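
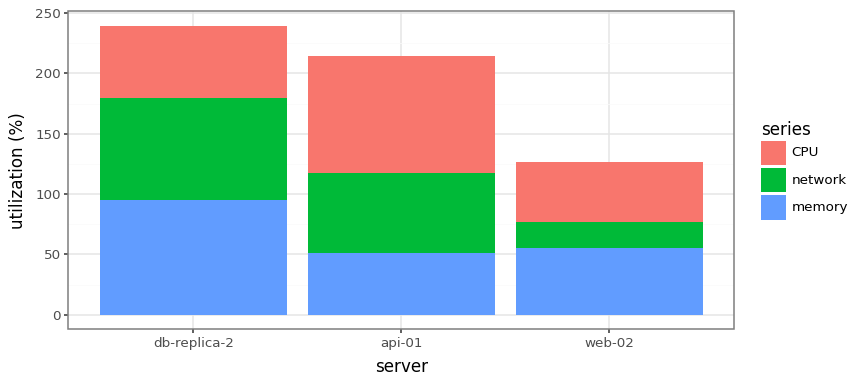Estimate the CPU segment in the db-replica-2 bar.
CPU top ≈ 240, bottom ≈ 180; segment ≈ 60.

≈ 60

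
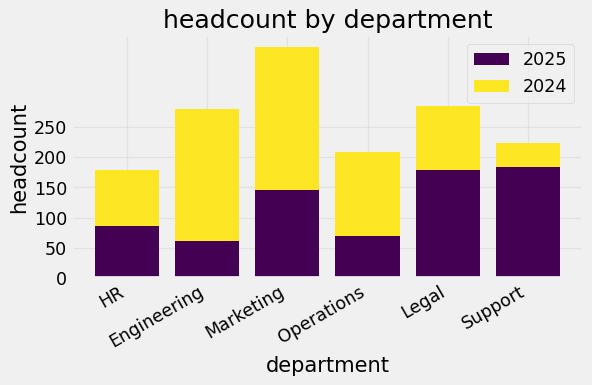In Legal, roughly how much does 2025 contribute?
≈ 200

2025 top ≈ 200, bottom ≈ 0; segment ≈ 200.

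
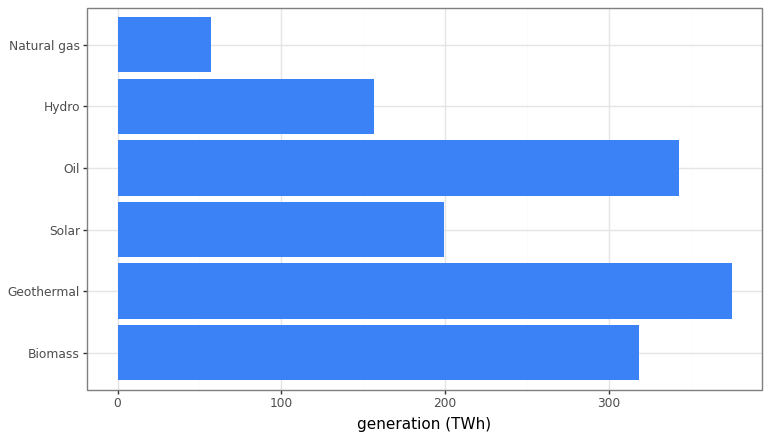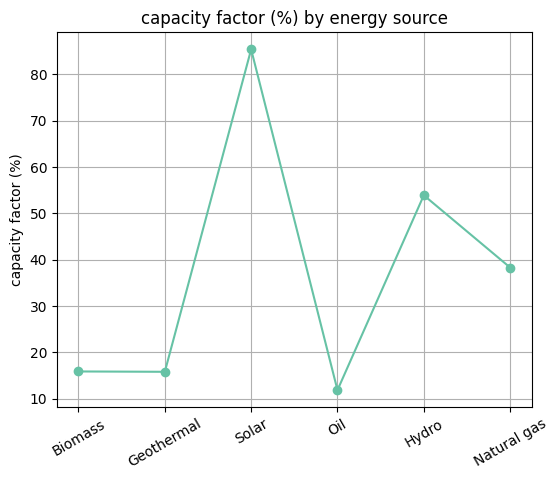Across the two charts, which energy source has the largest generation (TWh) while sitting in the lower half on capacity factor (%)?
Chart 2 median capacity factor (%) ≈ 30; below-median energy sources: Biomass, Geothermal, Oil. Among those, Geothermal has the highest generation (TWh) (≈ 400).

Geothermal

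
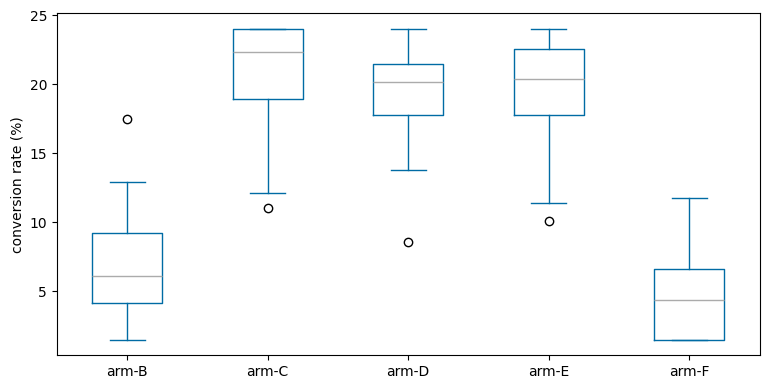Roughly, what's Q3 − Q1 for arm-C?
Q3 ≈ 24, Q1 ≈ 18; IQR ≈ 6.

≈ 6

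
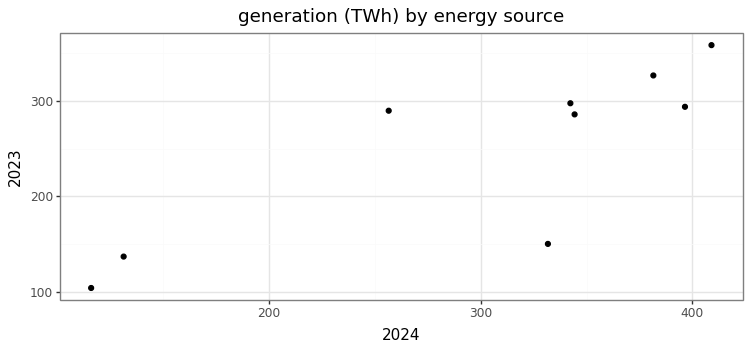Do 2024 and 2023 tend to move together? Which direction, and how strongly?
positive, strong

Points are positively correlated; strong (|r| ≈ 0.8).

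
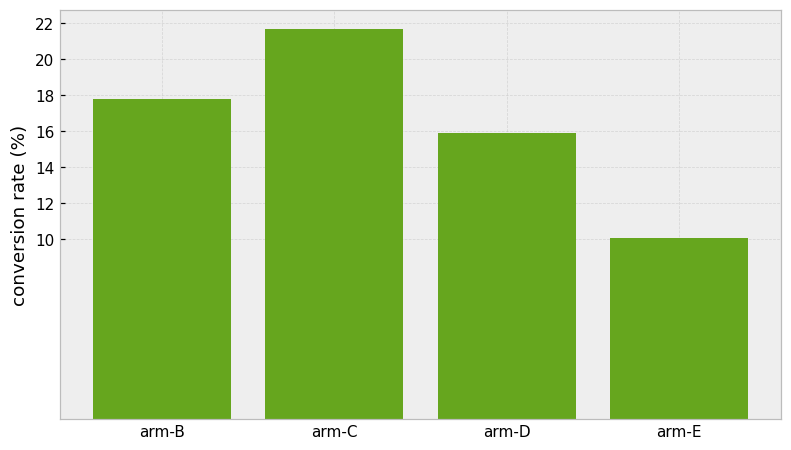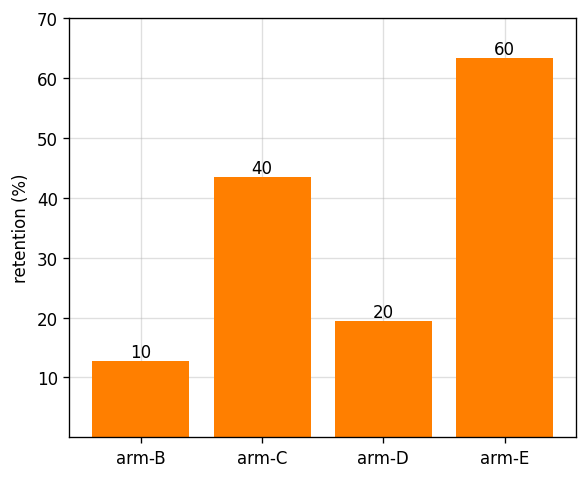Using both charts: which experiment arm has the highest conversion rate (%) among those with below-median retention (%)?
Chart 2 median retention (%) ≈ 30; below-median experiment arms: arm-B, arm-D. Among those, arm-B has the highest conversion rate (%) (≈ 18).

arm-B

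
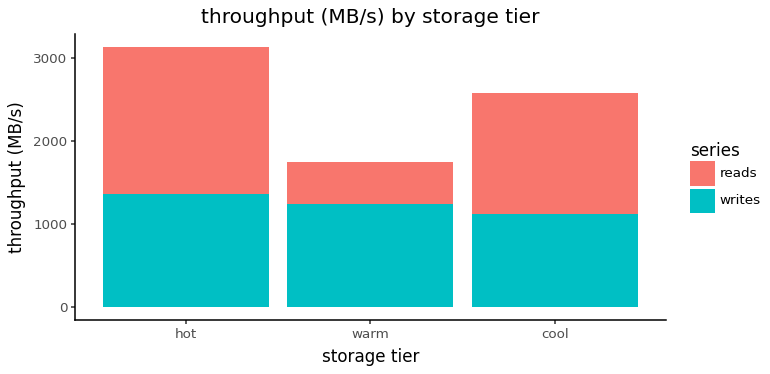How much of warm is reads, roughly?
reads top ≈ 1500, bottom ≈ 1000; segment ≈ 500.

≈ 500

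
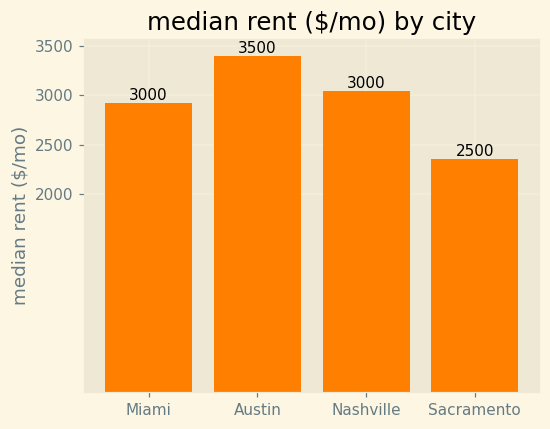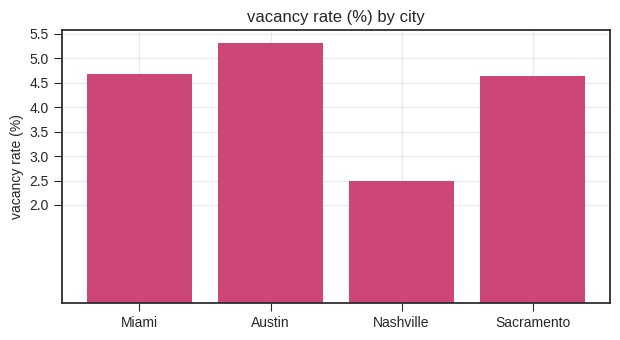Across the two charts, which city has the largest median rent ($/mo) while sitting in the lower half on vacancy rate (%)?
Nashville

Chart 2 median vacancy rate (%) ≈ 4.5; below-median cities: Nashville, Sacramento. Among those, Nashville has the highest median rent ($/mo) (≈ 3000).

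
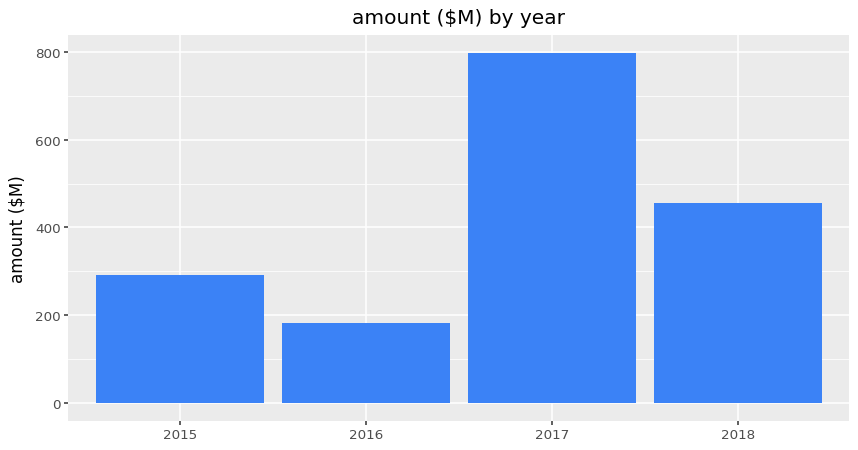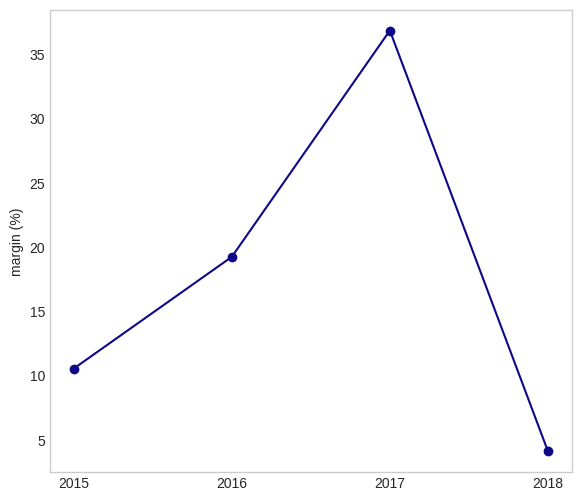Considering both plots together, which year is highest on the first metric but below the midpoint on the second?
Chart 2 median margin (%) ≈ 15; below-median years: 2015, 2018. Among those, 2018 has the highest amount ($M) (≈ 500).

2018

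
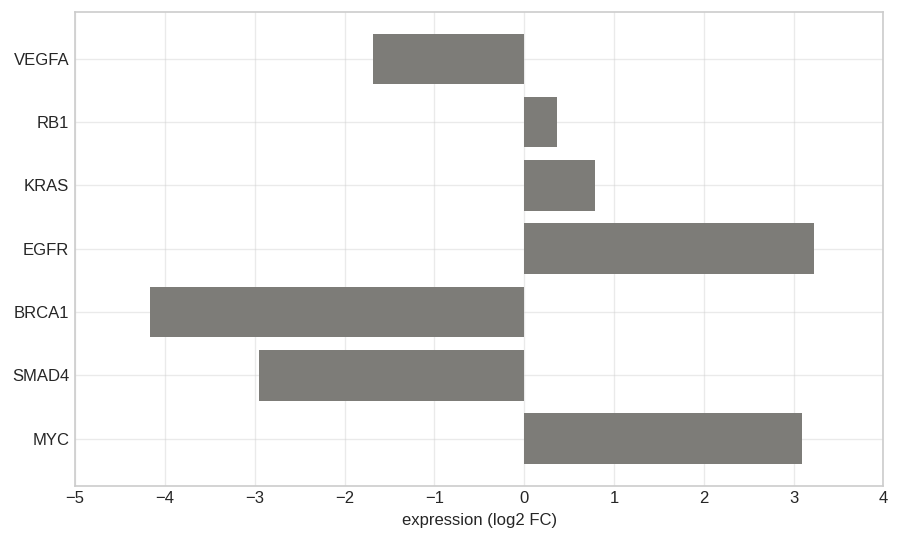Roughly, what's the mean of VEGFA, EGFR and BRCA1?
(-2 + 3 + -4) / 3 ≈ -1.

≈ -1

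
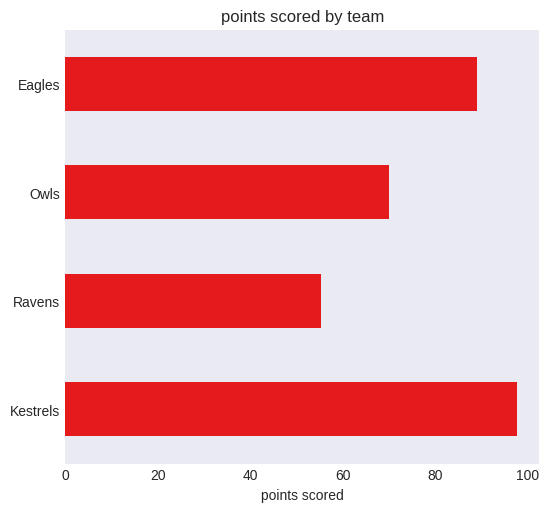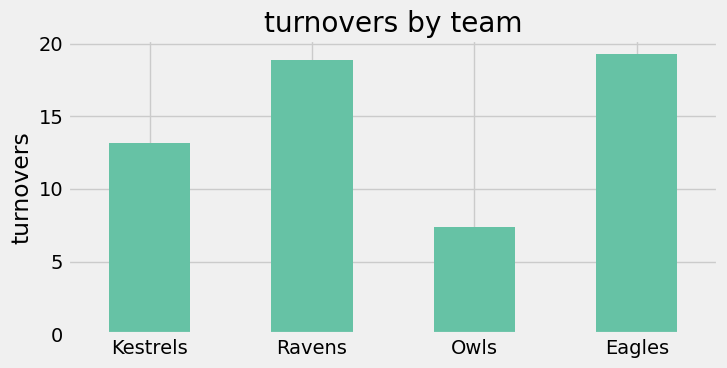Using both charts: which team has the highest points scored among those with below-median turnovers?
Kestrels

Chart 2 median turnovers ≈ 16; below-median teams: Kestrels, Owls. Among those, Kestrels has the highest points scored (≈ 100).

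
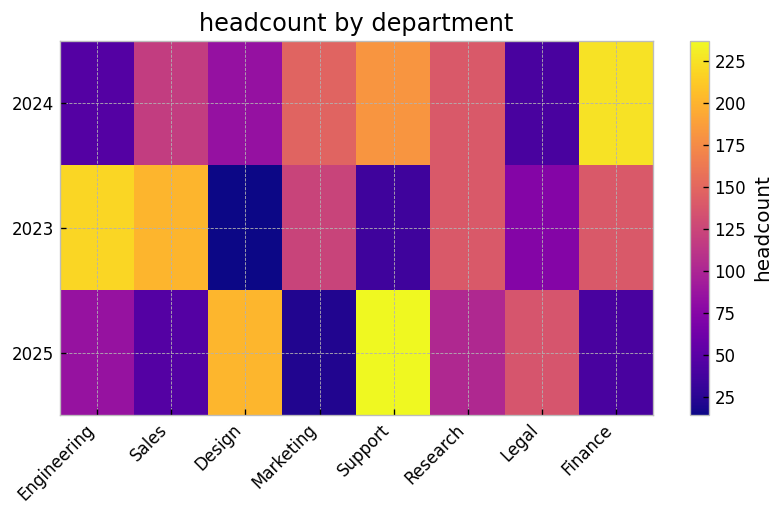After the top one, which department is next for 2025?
Top 3 for 2025: Support ≈ 240, Design ≈ 200, Legal ≈ 140.

Design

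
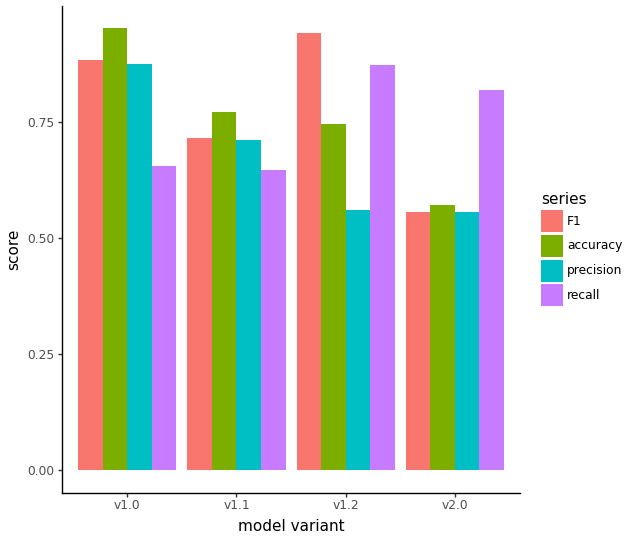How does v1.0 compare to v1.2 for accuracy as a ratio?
≈ 1.43×

v1.0 ≈ 1.0, v1.2 ≈ 0.7; 1.0/0.7 ≈ 1.43.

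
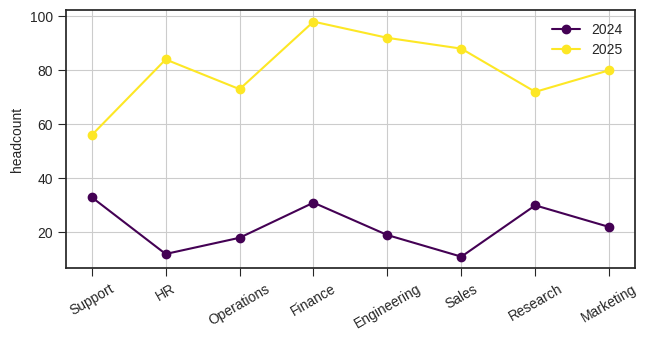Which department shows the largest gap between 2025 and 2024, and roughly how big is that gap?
Sales: 2025 ≈ 90, 2024 ≈ 10 → gap ≈ 80. Next-largest (Engineering) is only ≈ 70.

Sales, ≈ 80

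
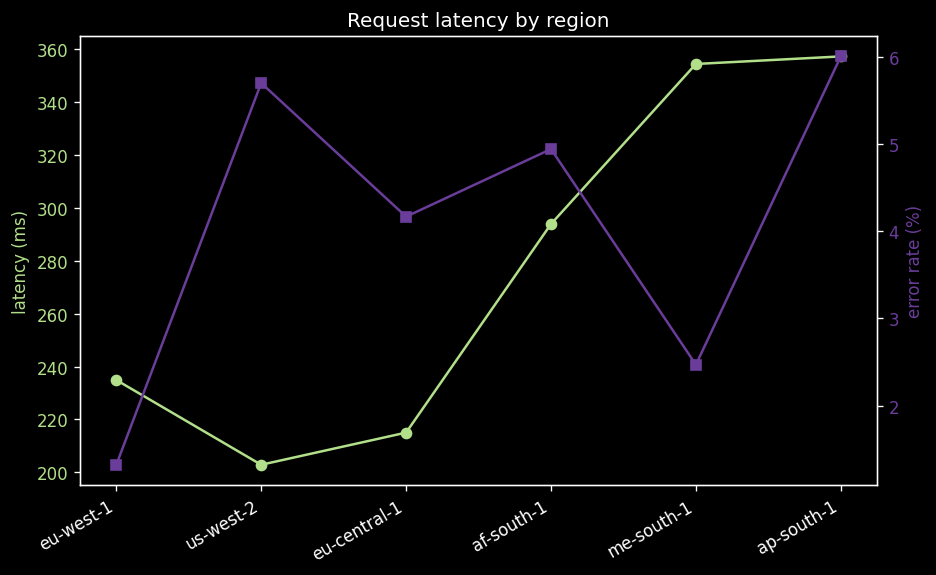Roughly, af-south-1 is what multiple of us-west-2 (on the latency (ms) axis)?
af-south-1 ≈ 300, us-west-2 ≈ 200; 300/200 ≈ 1.5.

≈ 1.5×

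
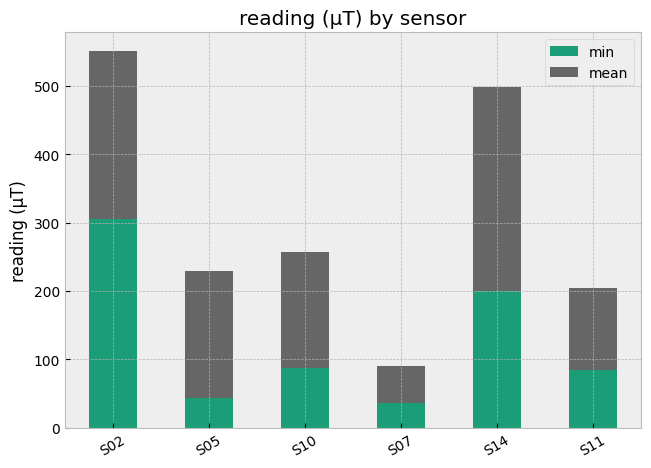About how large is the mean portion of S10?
mean top ≈ 250, bottom ≈ 100; segment ≈ 150.

≈ 150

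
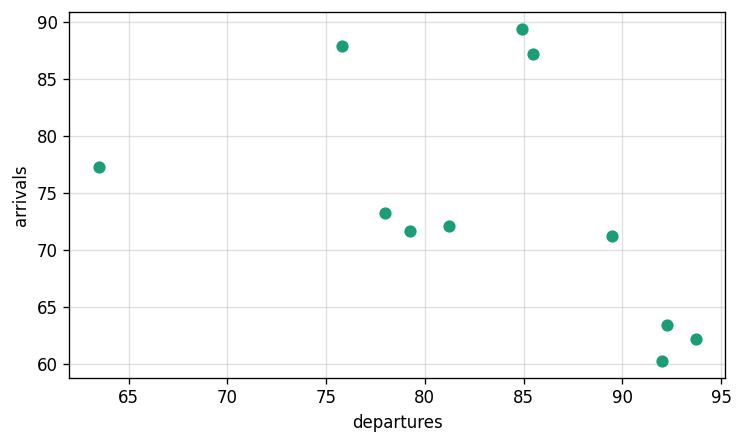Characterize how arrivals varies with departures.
negative, moderate

Points are negatively correlated; moderate (|r| ≈ 0.5).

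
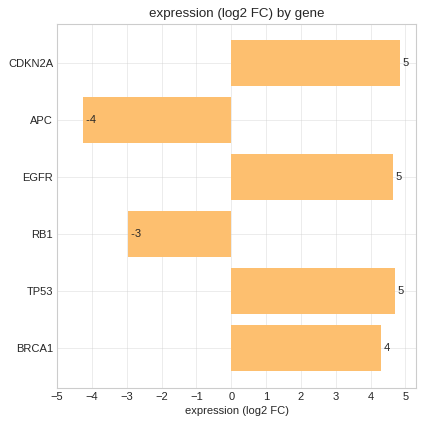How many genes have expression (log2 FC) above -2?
4

Above -2: CDKN2A, EGFR, TP53, BRCA1.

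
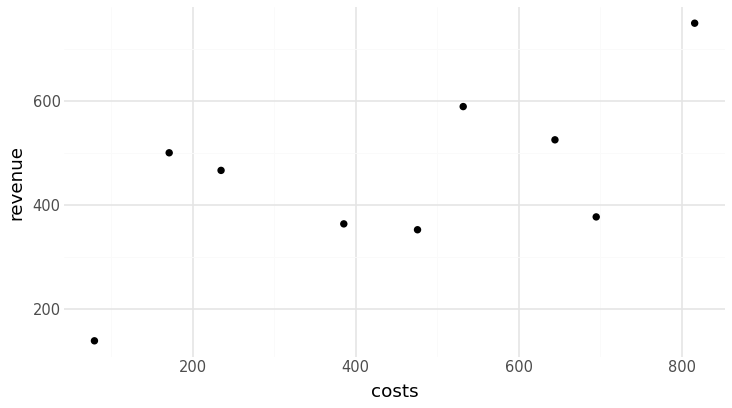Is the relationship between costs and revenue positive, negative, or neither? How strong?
positive, moderate

Points are positively correlated; moderate (|r| ≈ 0.6).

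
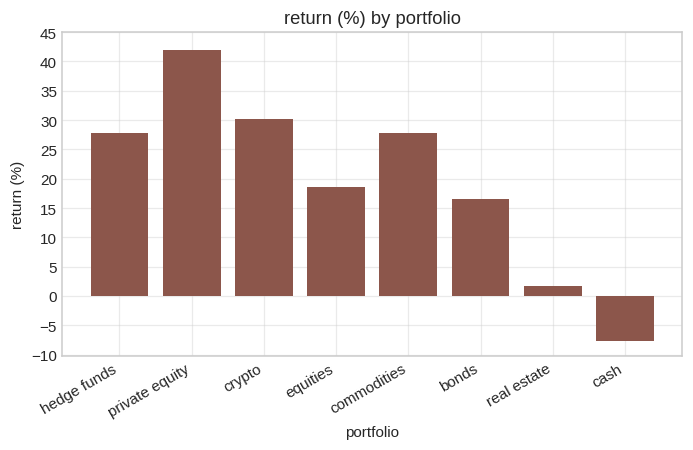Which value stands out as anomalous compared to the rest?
cash

cash ≈ -10; the rest sit between ≈ 0 and ≈ 40.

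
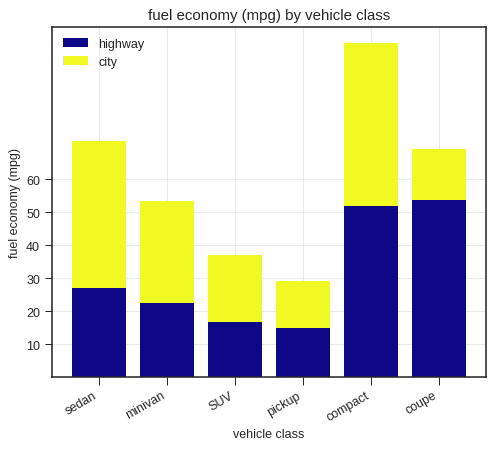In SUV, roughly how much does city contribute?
≈ 20

city top ≈ 40, bottom ≈ 20; segment ≈ 20.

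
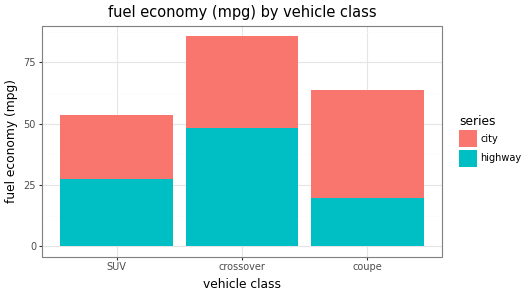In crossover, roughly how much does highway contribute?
≈ 50

highway top ≈ 50, bottom ≈ 0; segment ≈ 50.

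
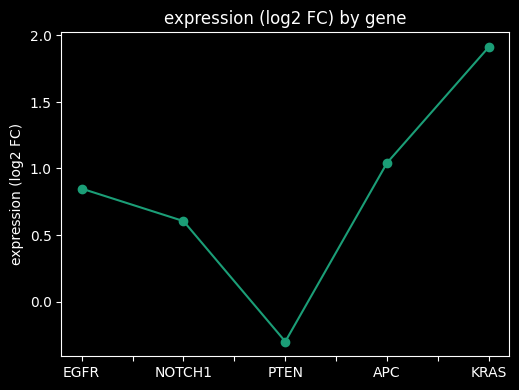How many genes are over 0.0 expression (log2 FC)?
4

Above 0.0: EGFR, NOTCH1, APC, KRAS.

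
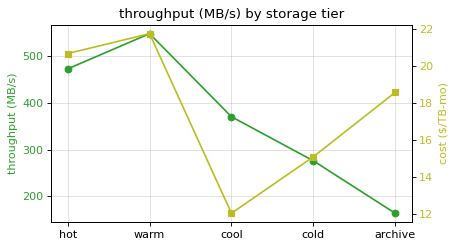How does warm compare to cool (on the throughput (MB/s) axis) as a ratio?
warm ≈ 550, cool ≈ 350; 550/350 ≈ 1.57.

≈ 1.57×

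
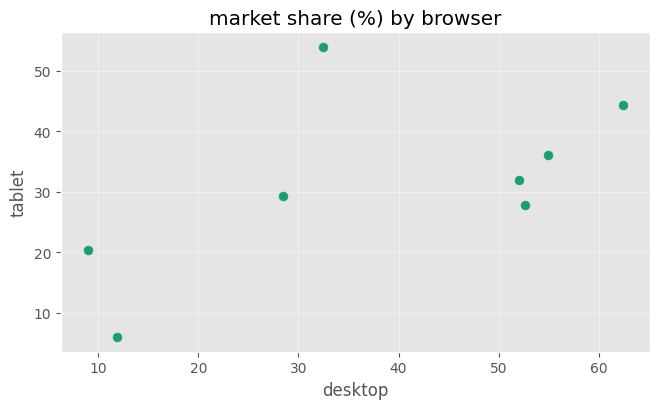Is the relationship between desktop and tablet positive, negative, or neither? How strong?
positive, moderate

Points are positively correlated; moderate (|r| ≈ 0.6).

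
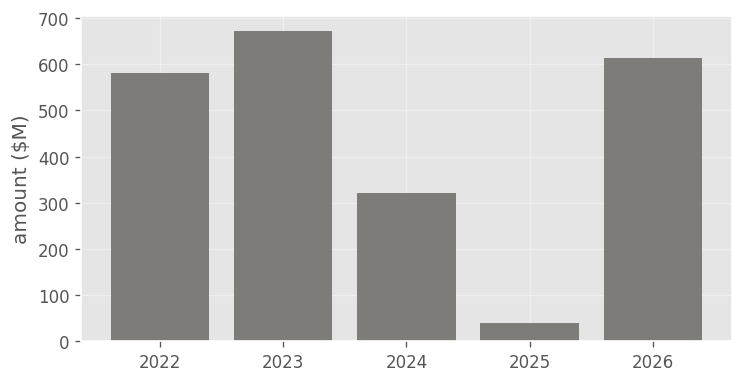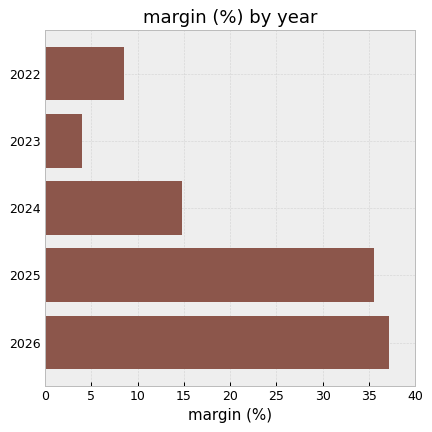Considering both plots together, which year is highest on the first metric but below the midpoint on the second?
Chart 2 median margin (%) ≈ 15; below-median years: 2022, 2023. Among those, 2023 has the highest amount ($M) (≈ 700).

2023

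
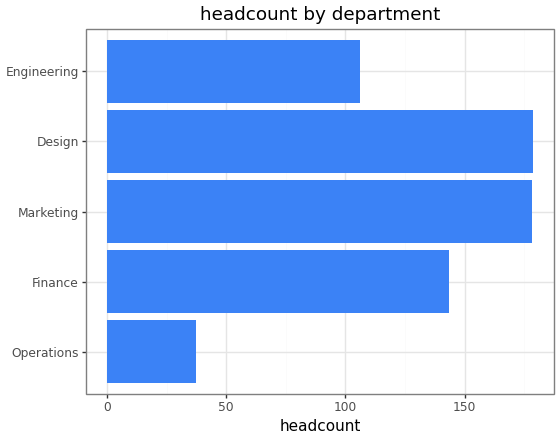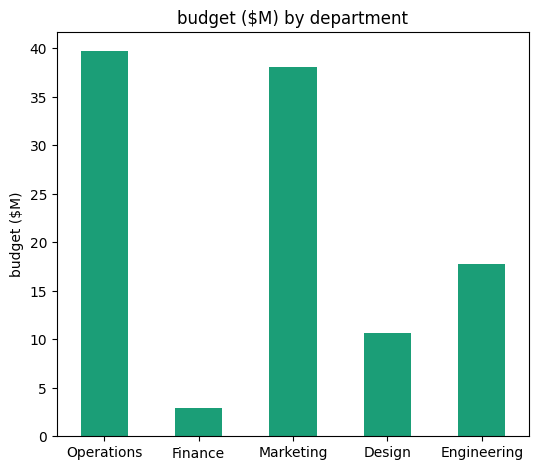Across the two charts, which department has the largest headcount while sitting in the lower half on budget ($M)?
Chart 2 median budget ($M) ≈ 20; below-median departments: Finance, Design. Among those, Design has the highest headcount (≈ 180).

Design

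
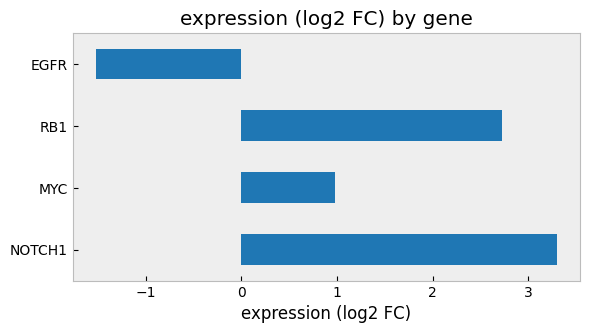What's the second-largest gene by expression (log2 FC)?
RB1

Top 3: NOTCH1 ≈ 3.5, RB1 ≈ 2.5, MYC ≈ 1.0.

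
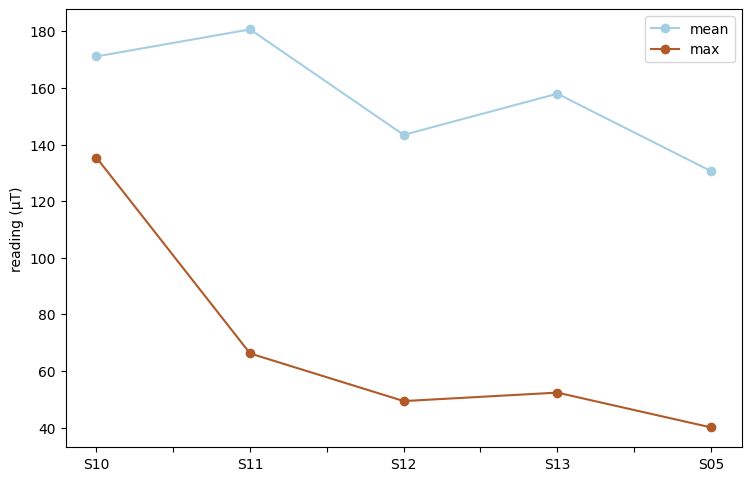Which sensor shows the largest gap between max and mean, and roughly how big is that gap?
S11: max ≈ 60, mean ≈ 180 → gap ≈ 120. Next-largest (S13) is only ≈ 100.

S11, ≈ 120 µT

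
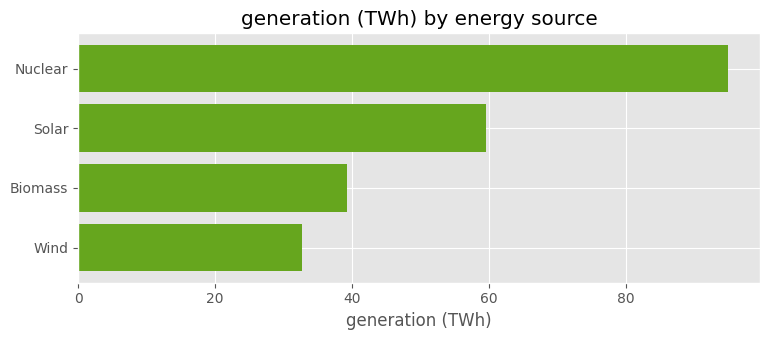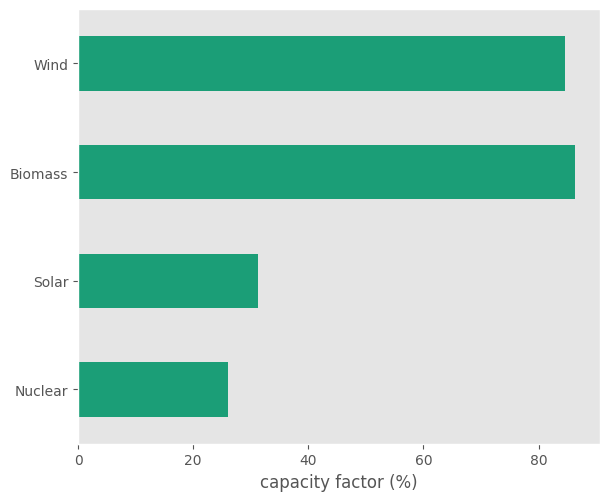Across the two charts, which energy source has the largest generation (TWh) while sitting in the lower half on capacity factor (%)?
Chart 2 median capacity factor (%) ≈ 60; below-median energy sources: Nuclear, Solar. Among those, Nuclear has the highest generation (TWh) (≈ 90).

Nuclear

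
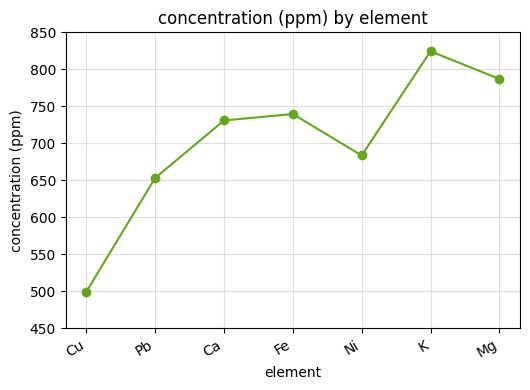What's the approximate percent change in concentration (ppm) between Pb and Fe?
≈ +15.4%

Pb ≈ 650, Fe ≈ 750; (750 − 650) / 650 ≈ +15.4%.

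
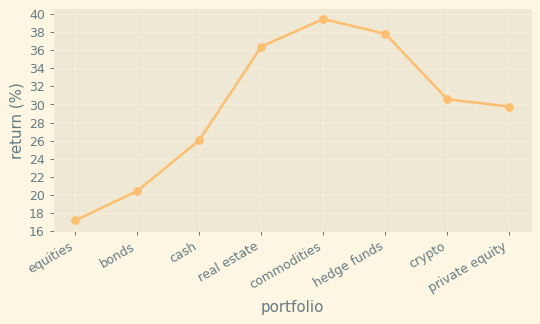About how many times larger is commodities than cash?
commodities ≈ 40, cash ≈ 26; 40/26 ≈ 1.54.

≈ 1.54×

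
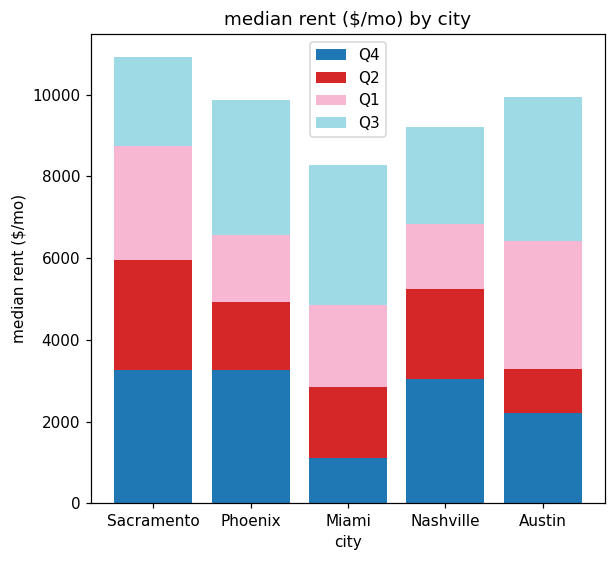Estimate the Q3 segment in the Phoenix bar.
Q3 top ≈ 10000, bottom ≈ 7000; segment ≈ 3000.

≈ 3000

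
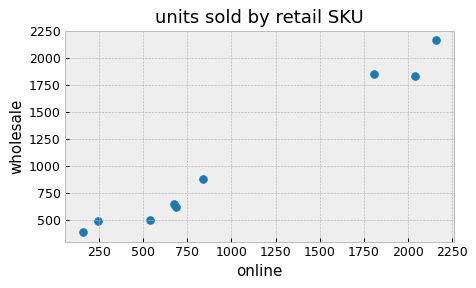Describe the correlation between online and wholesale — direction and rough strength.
Points are positively correlated; strong (|r| ≈ 1.0).

positive, strong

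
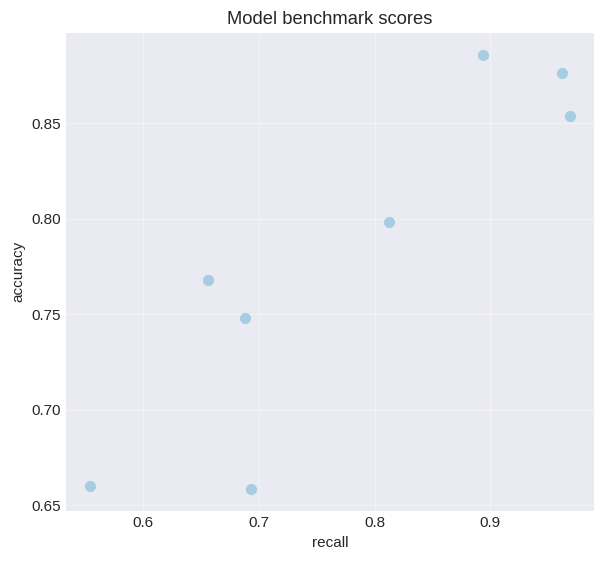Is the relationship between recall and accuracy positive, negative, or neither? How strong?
positive, strong

Points are positively correlated; strong (|r| ≈ 0.9).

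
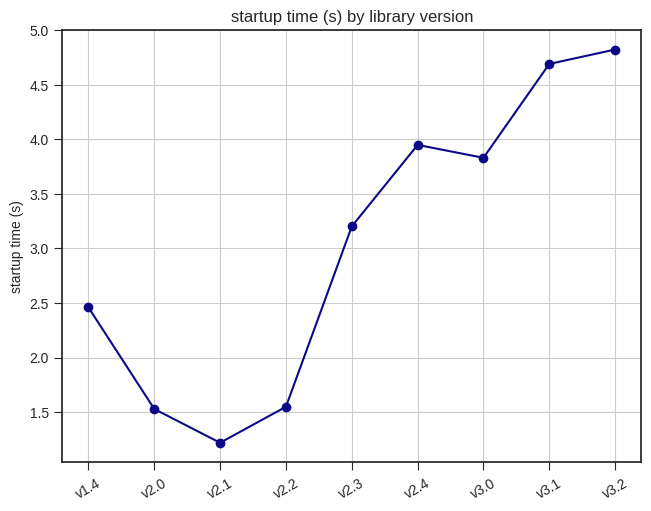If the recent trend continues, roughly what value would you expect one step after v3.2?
Last three: 4.0, 4.5, 5.0 → slope ≈ 0.5/step → next ≈ 5.5.

≈ 5.5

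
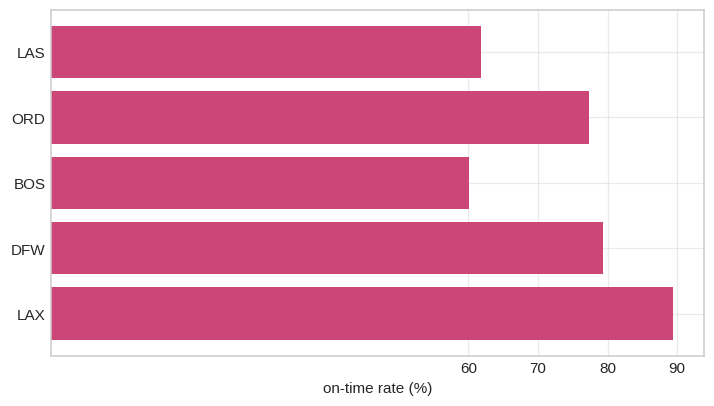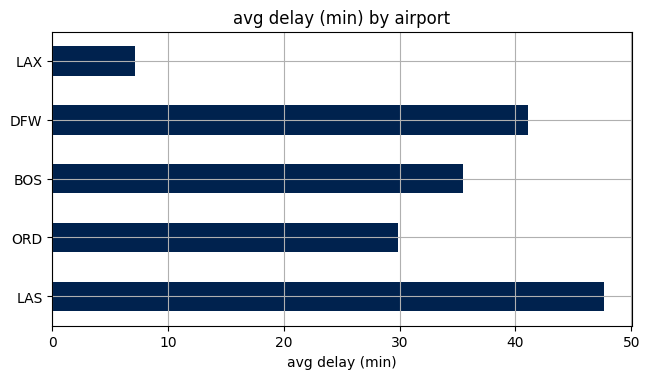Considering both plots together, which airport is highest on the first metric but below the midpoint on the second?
LAX

Chart 2 median avg delay (min) ≈ 35; below-median airports: ORD, LAX. Among those, LAX has the highest on-time rate (%) (≈ 90).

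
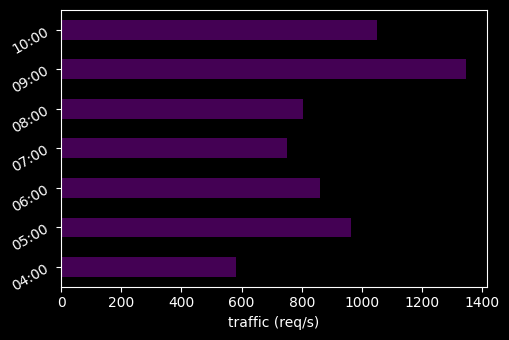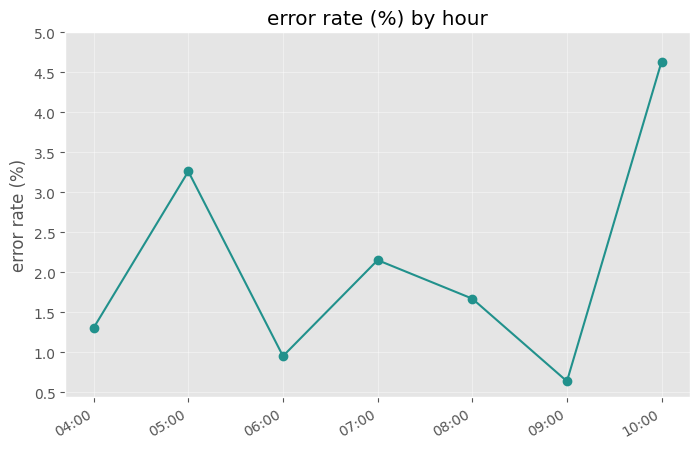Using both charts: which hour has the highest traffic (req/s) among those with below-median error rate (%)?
Chart 2 median error rate (%) ≈ 1.5; below-median hours: 04:00, 06:00, 09:00. Among those, 09:00 has the highest traffic (req/s) (≈ 1400).

09:00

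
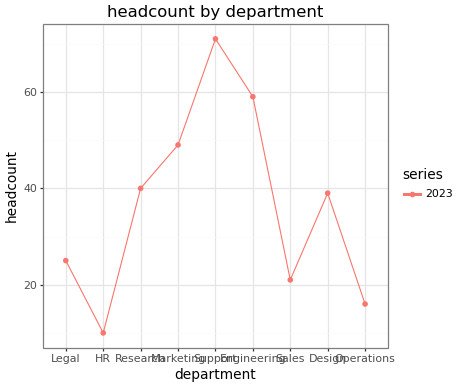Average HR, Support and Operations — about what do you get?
(10 + 70 + 20) / 3 ≈ 33.

≈ 33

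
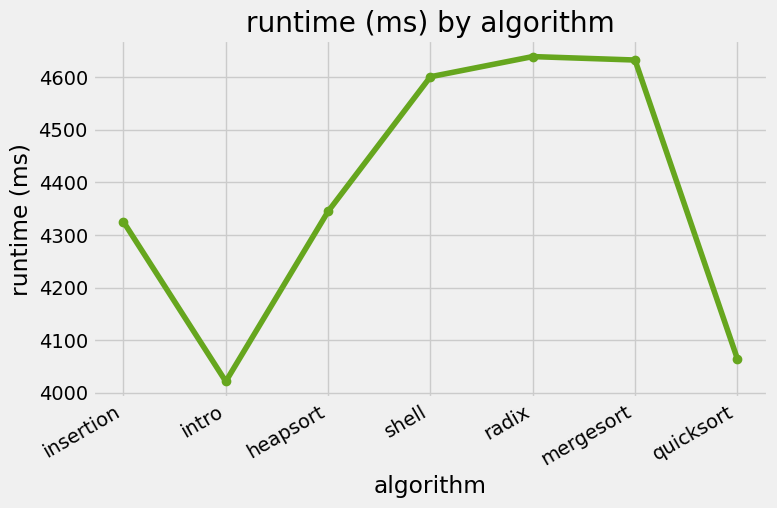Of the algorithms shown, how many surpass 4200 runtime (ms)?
5

Above 4200: insertion, heapsort, shell, radix, mergesort.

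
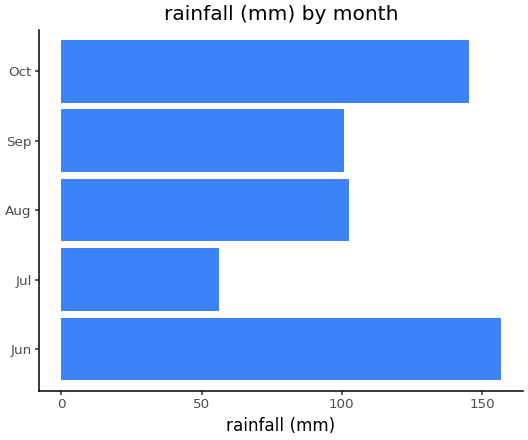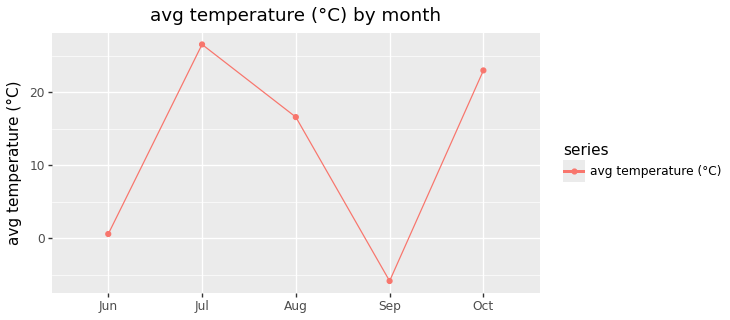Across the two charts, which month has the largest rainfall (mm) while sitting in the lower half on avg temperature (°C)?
Jun

Chart 2 median avg temperature (°C) ≈ 15; below-median months: Jun, Sep. Among those, Jun has the highest rainfall (mm) (≈ 160).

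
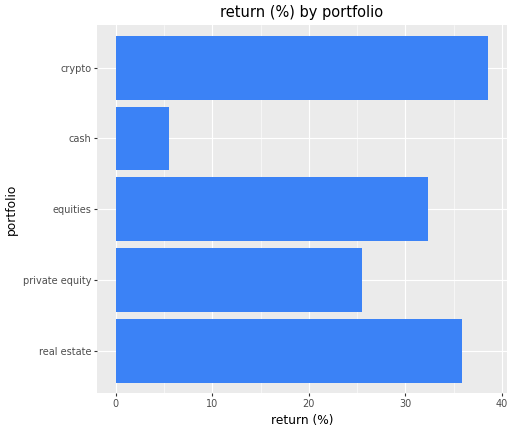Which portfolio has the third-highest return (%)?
equities

Top 4: crypto ≈ 40, real estate ≈ 35, equities ≈ 30, private equity ≈ 25.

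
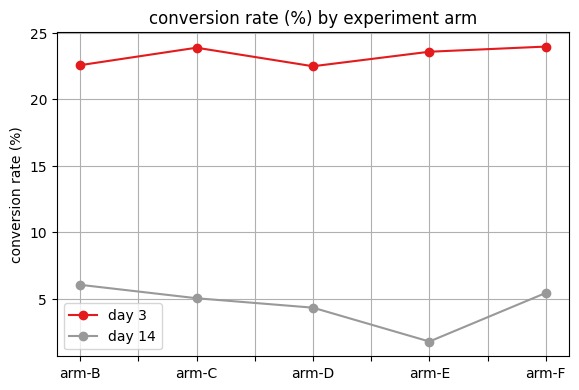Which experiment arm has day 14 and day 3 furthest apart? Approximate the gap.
arm-E, ≈ 22 %

arm-E: day 14 ≈ 2, day 3 ≈ 24 → gap ≈ 22. Next-largest (arm-C) is only ≈ 18.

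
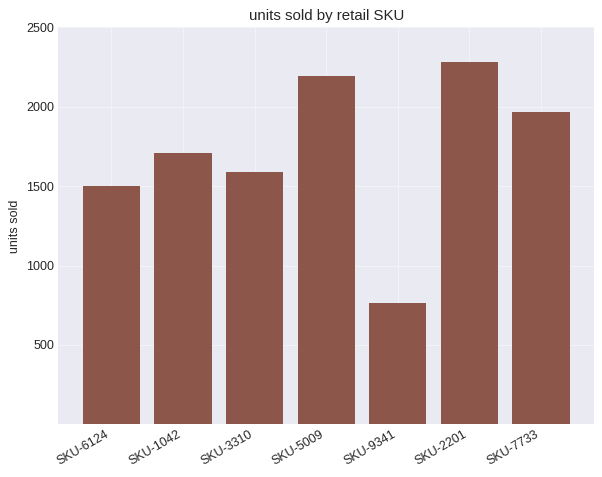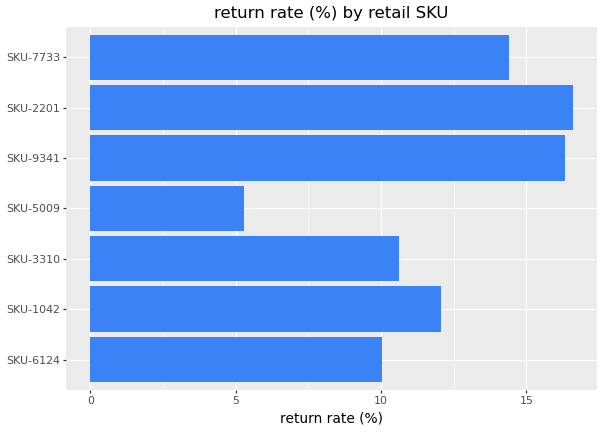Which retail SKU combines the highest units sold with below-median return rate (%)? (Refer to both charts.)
SKU-5009

Chart 2 median return rate (%) ≈ 12; below-median retail SKUs: SKU-6124, SKU-3310, SKU-5009. Among those, SKU-5009 has the highest units sold (≈ 2000).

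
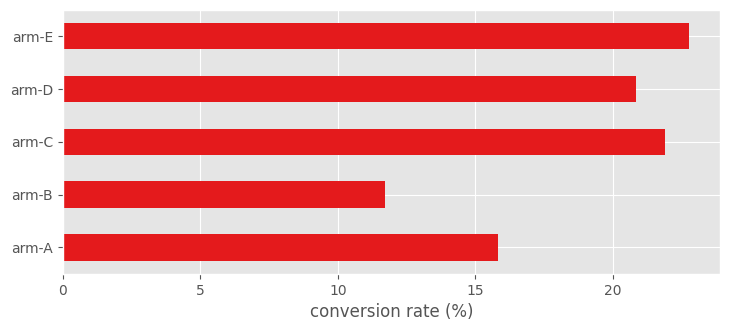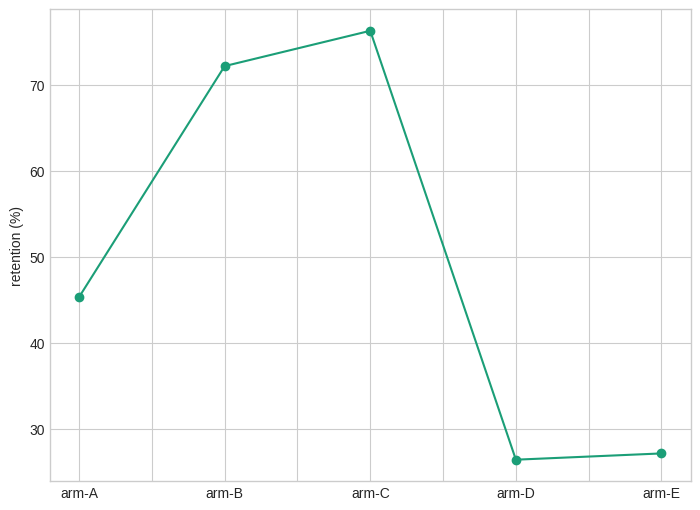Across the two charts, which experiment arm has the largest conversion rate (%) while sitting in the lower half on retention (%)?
Chart 2 median retention (%) ≈ 50; below-median experiment arms: arm-D, arm-E. Among those, arm-E has the highest conversion rate (%) (≈ 25).

arm-E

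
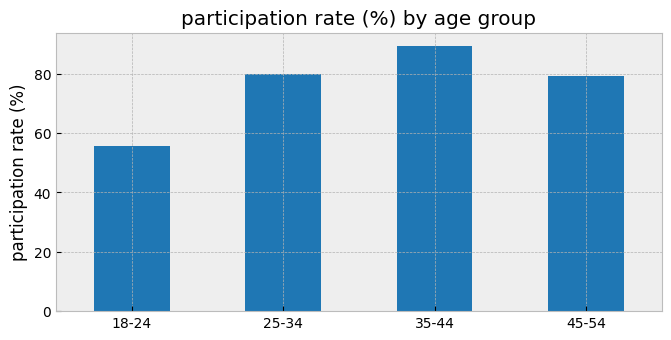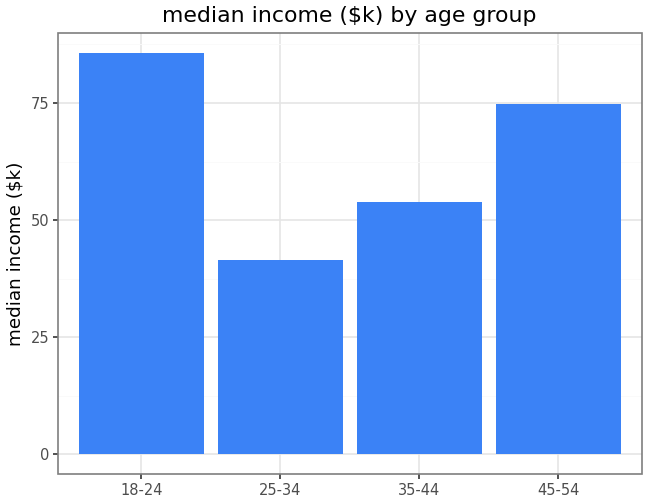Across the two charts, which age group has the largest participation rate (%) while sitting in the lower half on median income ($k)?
Chart 2 median median income ($k) ≈ 60; below-median age groups: 25-34, 35-44. Among those, 35-44 has the highest participation rate (%) (≈ 90).

35-44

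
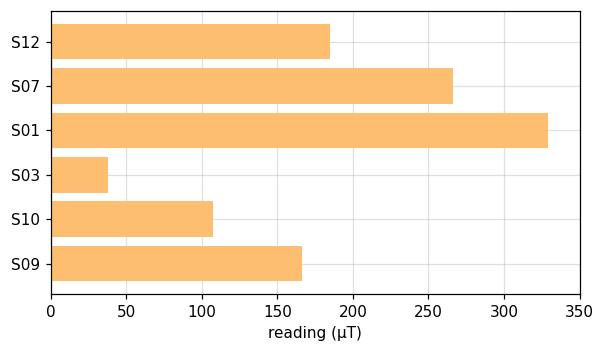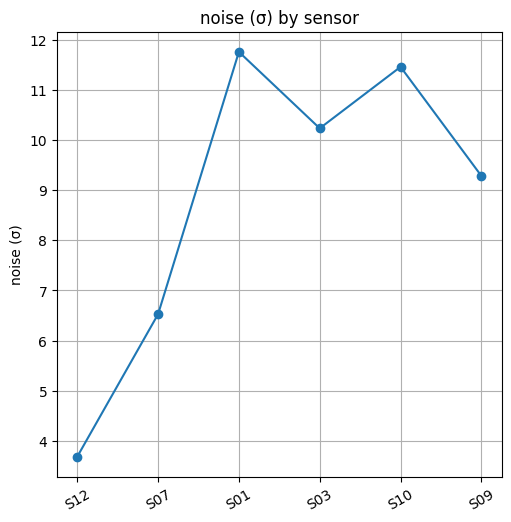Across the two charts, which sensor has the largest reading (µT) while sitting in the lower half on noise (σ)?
S07

Chart 2 median noise (σ) ≈ 10; below-median sensors: S12, S07, S09. Among those, S07 has the highest reading (µT) (≈ 250).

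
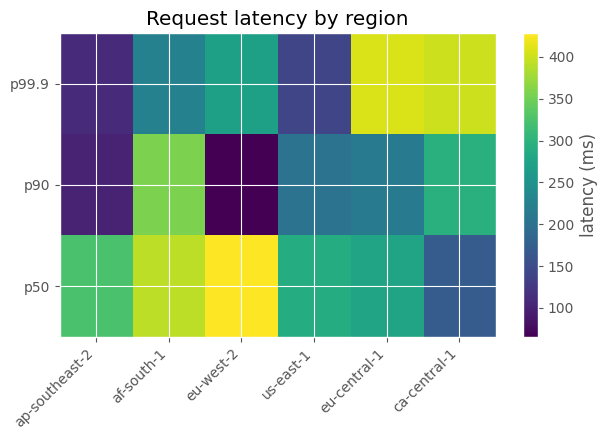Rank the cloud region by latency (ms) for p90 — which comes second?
Top 3 for p90: af-south-1 ≈ 350, ca-central-1 ≈ 300, eu-central-1 ≈ 200.

ca-central-1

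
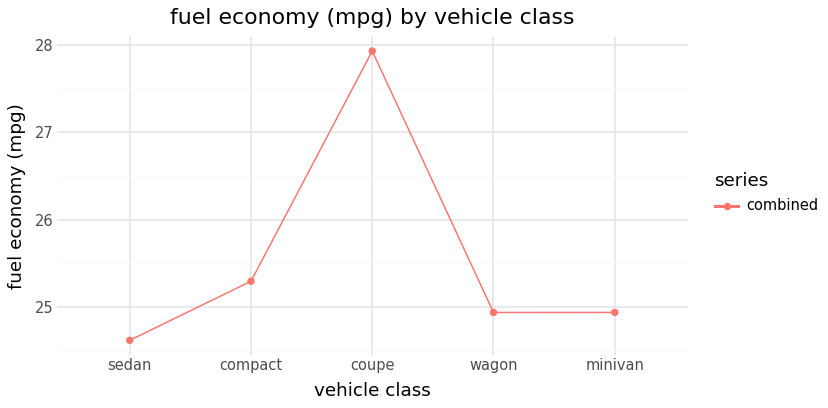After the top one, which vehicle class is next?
compact

Top 3: coupe ≈ 28.0, compact ≈ 25.5, minivan ≈ 25.0.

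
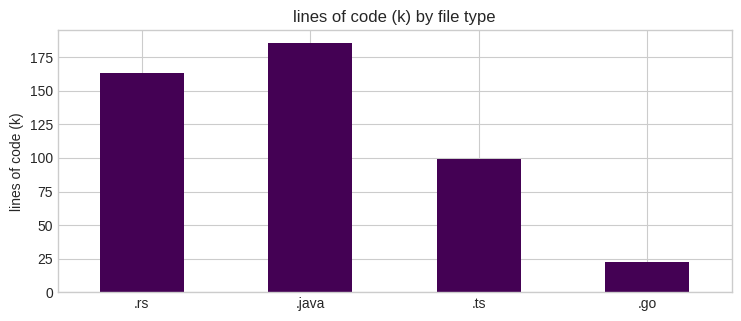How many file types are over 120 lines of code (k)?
2

Above 120: .rs, .java.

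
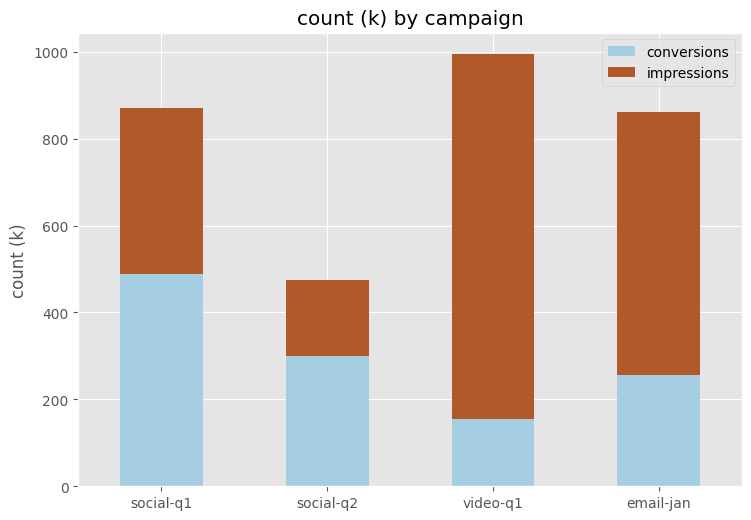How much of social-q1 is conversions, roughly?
≈ 500

conversions top ≈ 500, bottom ≈ 0; segment ≈ 500.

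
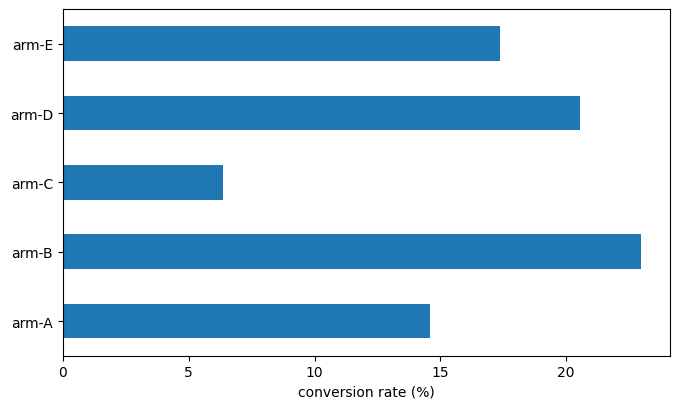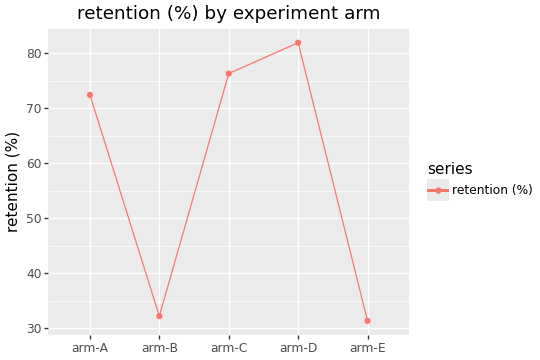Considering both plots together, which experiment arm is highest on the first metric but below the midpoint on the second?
arm-B

Chart 2 median retention (%) ≈ 70; below-median experiment arms: arm-B, arm-E. Among those, arm-B has the highest conversion rate (%) (≈ 25).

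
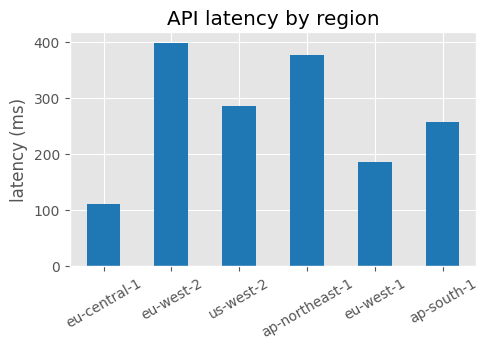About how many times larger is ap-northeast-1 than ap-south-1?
≈ 1.6×

ap-northeast-1 ≈ 400, ap-south-1 ≈ 250; 400/250 ≈ 1.6.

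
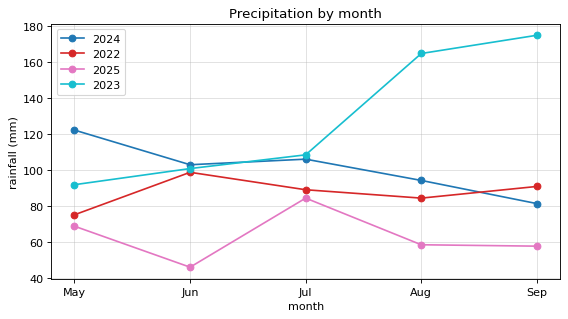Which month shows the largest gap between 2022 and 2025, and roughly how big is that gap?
Jun, ≈ 60 mm

Jun: 2022 ≈ 100, 2025 ≈ 40 → gap ≈ 60. Next-largest (Sep) is only ≈ 40.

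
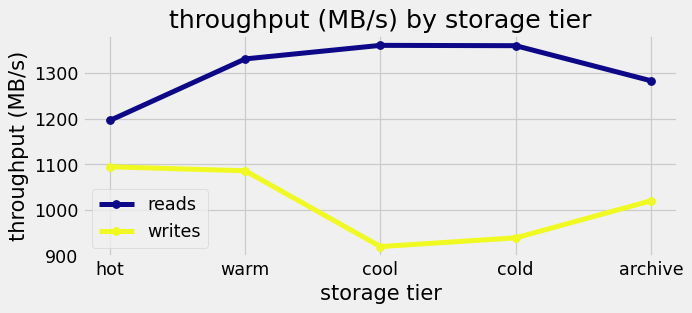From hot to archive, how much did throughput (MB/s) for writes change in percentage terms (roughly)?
≈ -9.1%

hot ≈ 1100, archive ≈ 1000; (1000 − 1100) / 1100 ≈ -9.1%.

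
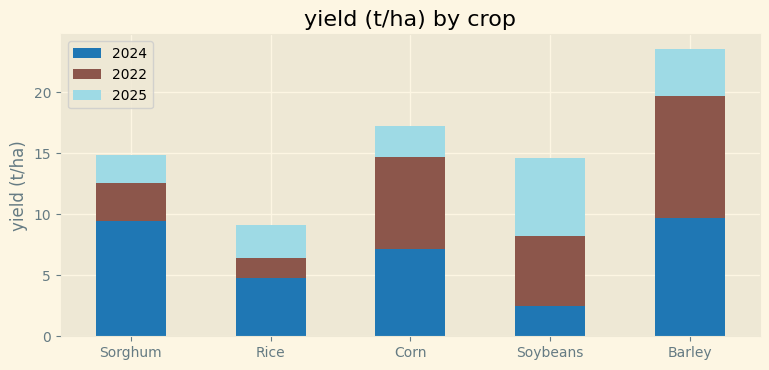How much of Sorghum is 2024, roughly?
≈ 10

2024 top ≈ 10, bottom ≈ 0; segment ≈ 10.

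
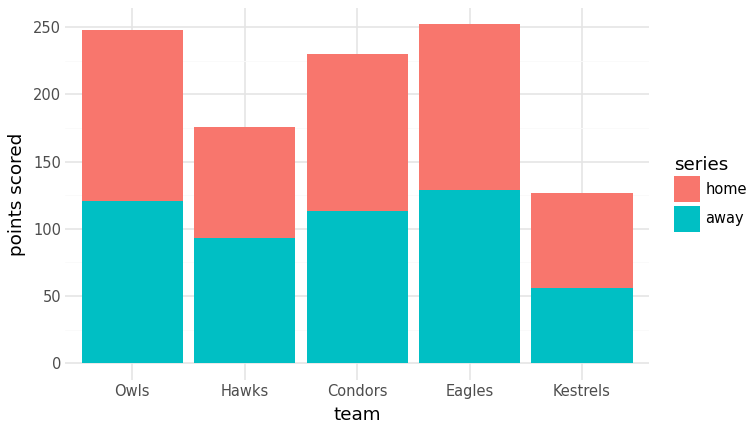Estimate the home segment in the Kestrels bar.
≈ 75

home top ≈ 125, bottom ≈ 50; segment ≈ 75.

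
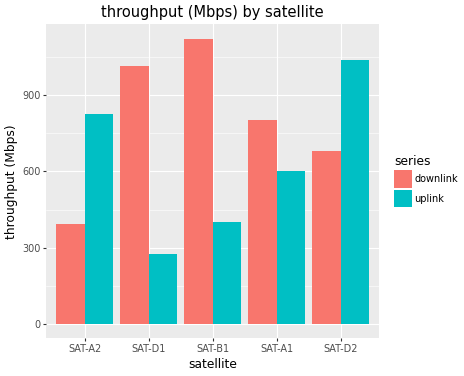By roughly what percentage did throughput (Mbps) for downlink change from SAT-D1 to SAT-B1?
≈ +10%

SAT-D1 ≈ 1000, SAT-B1 ≈ 1100; (1100 − 1000) / 1000 ≈ +10%.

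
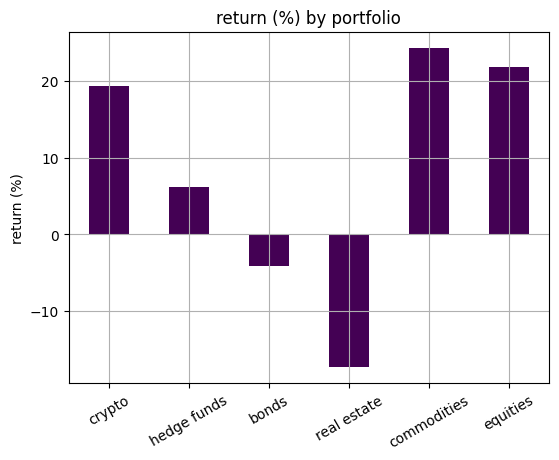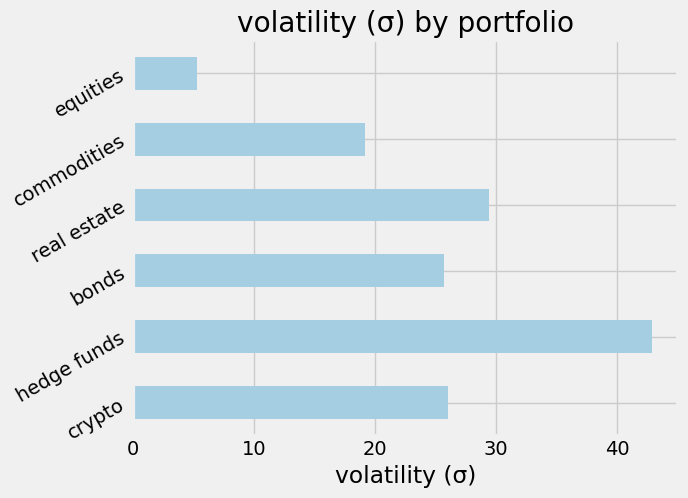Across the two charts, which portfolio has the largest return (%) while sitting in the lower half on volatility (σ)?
commodities

Chart 2 median volatility (σ) ≈ 25; below-median portfolios: bonds, commodities, equities. Among those, commodities has the highest return (%) (≈ 25).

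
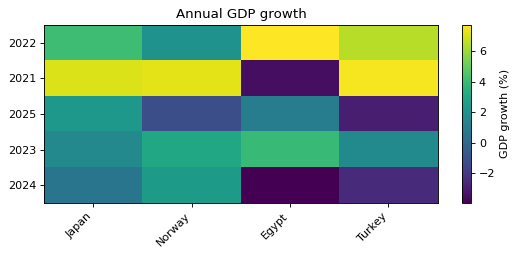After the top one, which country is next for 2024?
Japan

Top 3 for 2024: Norway ≈ 2, Japan ≈ 1, Turkey ≈ -3.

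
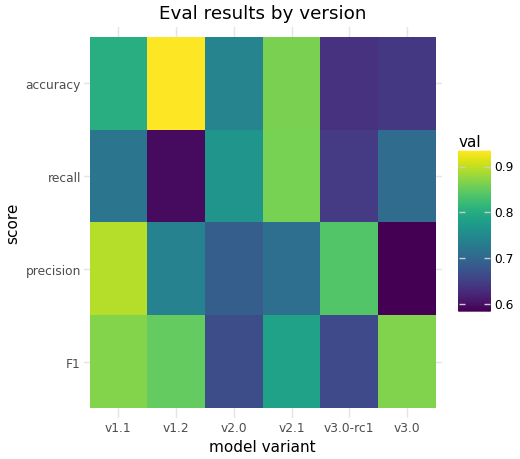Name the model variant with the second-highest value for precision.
v3.0-rc1

Top 3 for precision: v1.1 ≈ 0.90, v3.0-rc1 ≈ 0.85, v1.2 ≈ 0.75.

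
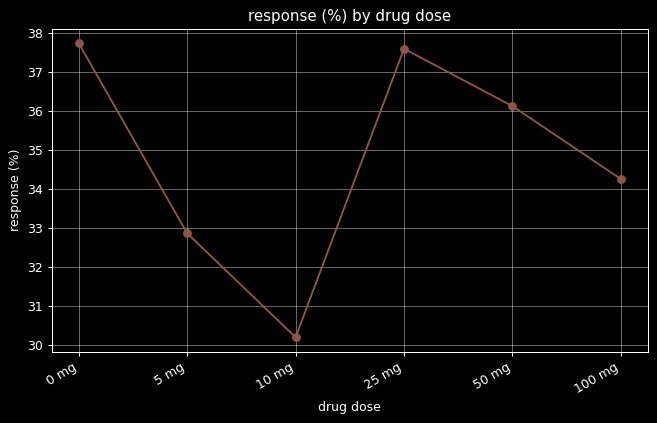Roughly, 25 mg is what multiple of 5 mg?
25 mg ≈ 38, 5 mg ≈ 33; 38/33 ≈ 1.15.

≈ 1.15×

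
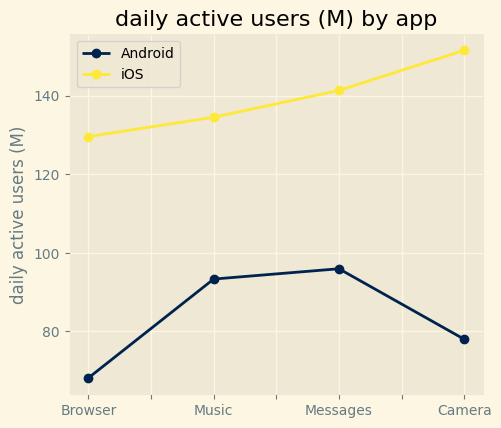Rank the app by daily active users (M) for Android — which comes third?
Top 4 for Android: Messages ≈ 100, Music ≈ 90, Camera ≈ 80, Browser ≈ 70.

Camera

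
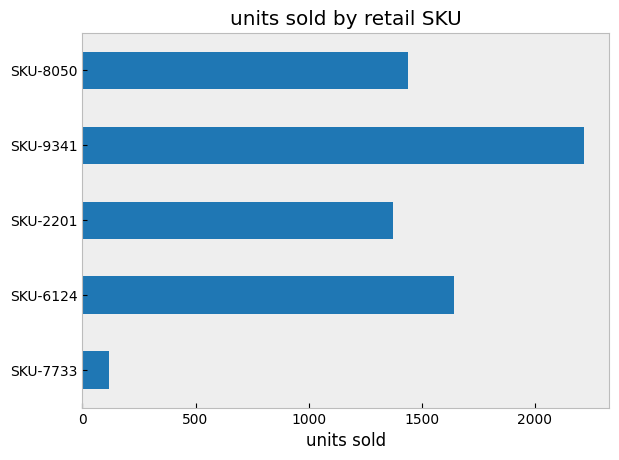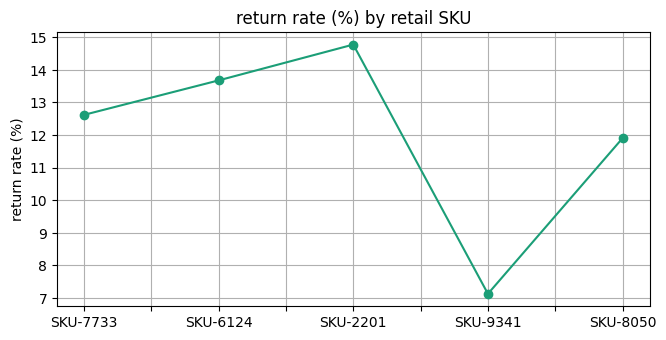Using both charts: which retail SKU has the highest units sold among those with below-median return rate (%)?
Chart 2 median return rate (%) ≈ 12; below-median retail SKUs: SKU-9341, SKU-8050. Among those, SKU-9341 has the highest units sold (≈ 2000).

SKU-9341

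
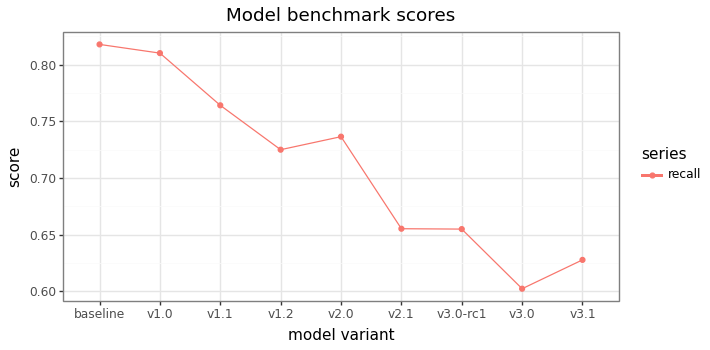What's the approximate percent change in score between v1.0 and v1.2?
v1.0 ≈ 0.82, v1.2 ≈ 0.72; (0.72 − 0.82) / 0.82 ≈ -12.2%.

≈ -12.2%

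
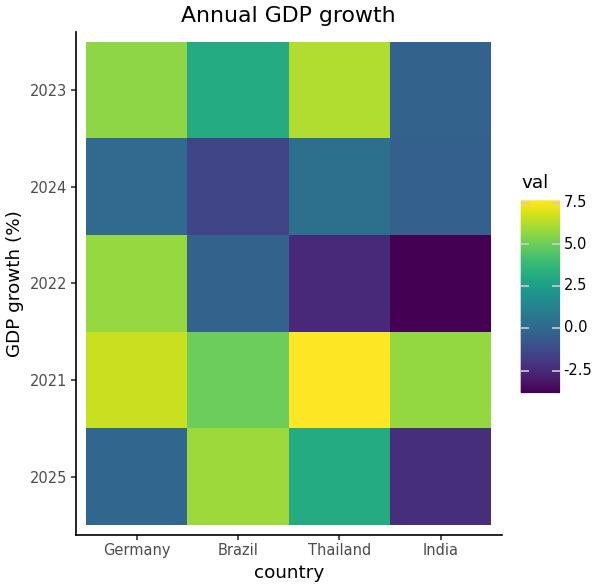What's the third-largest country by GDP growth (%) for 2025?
Top 4 for 2025: Brazil ≈ 6, Thailand ≈ 3, Germany ≈ 0, India ≈ -2.

Germany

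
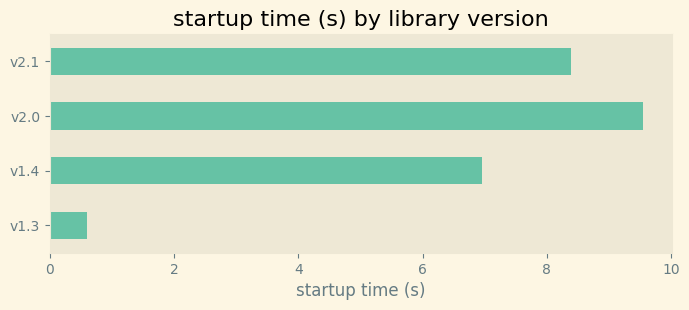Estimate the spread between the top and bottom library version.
≈ 9

Max v2.0 ≈ 10, min v1.3 ≈ 1; range ≈ 9.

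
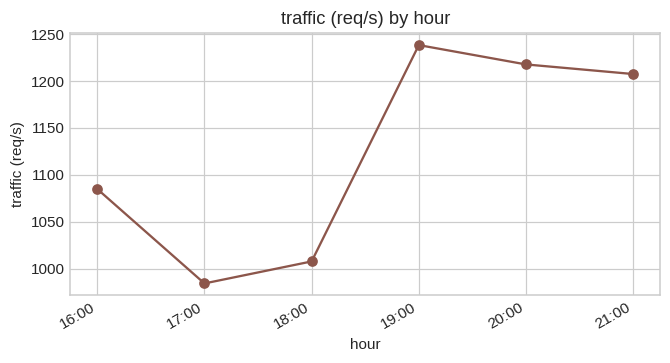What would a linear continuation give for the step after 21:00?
Last three: 1250, 1225, 1200 → slope ≈ -25/step → next ≈ 1175.

≈ 1175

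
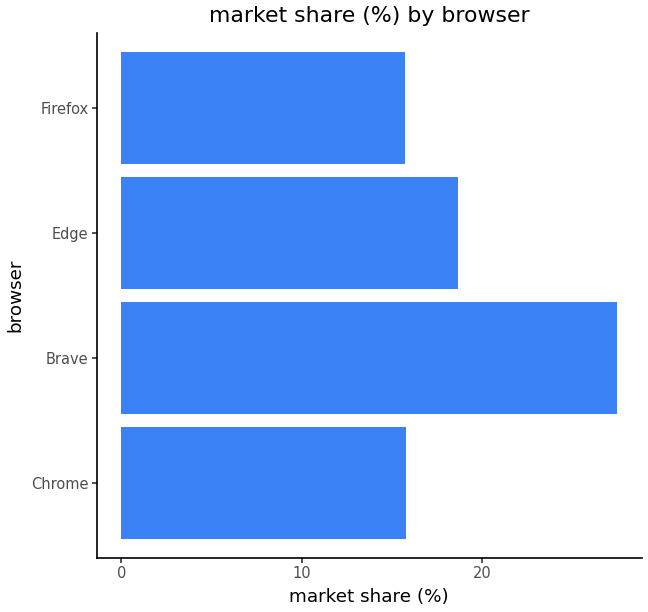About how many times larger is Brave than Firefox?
≈ 1.67×

Brave ≈ 25, Firefox ≈ 15; 25/15 ≈ 1.67.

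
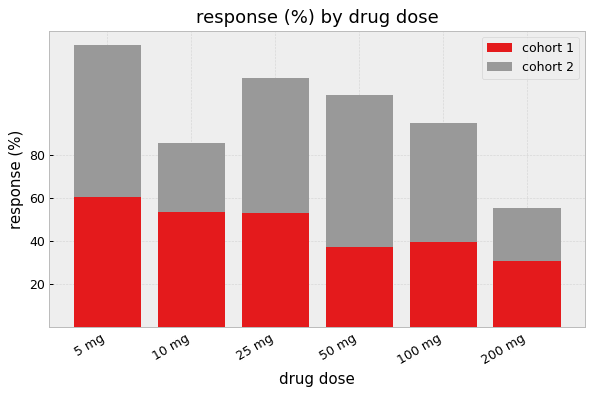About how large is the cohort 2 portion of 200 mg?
cohort 2 top ≈ 60, bottom ≈ 40; segment ≈ 20.

≈ 20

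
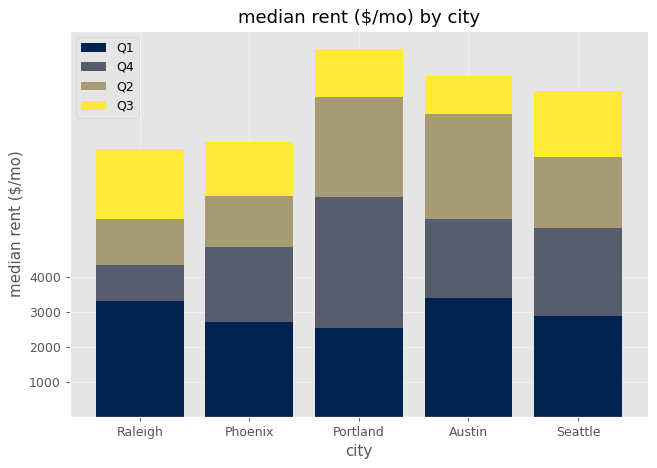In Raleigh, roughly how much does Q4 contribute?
≈ 1000

Q4 top ≈ 4000, bottom ≈ 3000; segment ≈ 1000.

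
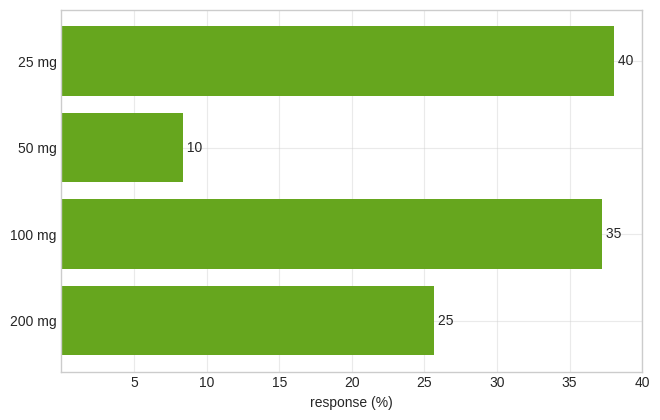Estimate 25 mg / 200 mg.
≈ 1.6×

25 mg ≈ 40, 200 mg ≈ 25; 40/25 ≈ 1.6.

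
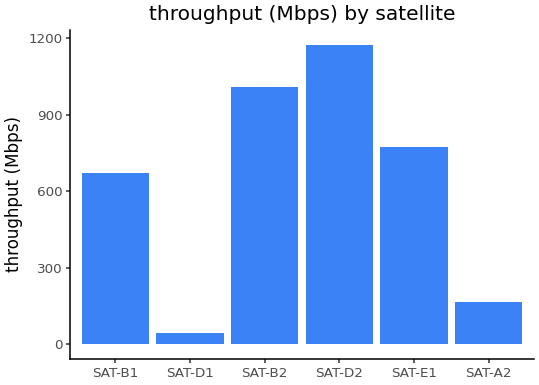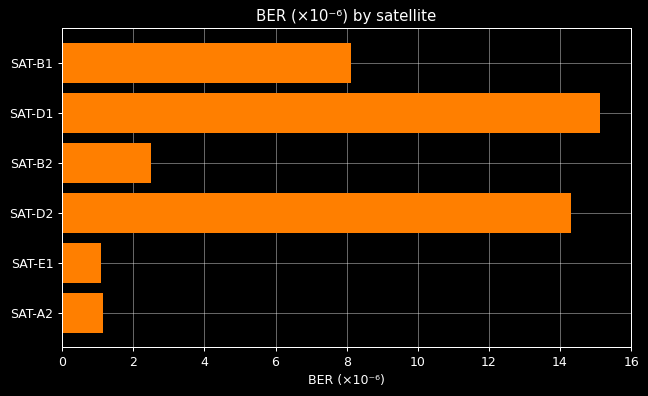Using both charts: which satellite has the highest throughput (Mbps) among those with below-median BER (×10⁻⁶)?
SAT-B2

Chart 2 median BER (×10⁻⁶) ≈ 6; below-median satellites: SAT-B2, SAT-E1, SAT-A2. Among those, SAT-B2 has the highest throughput (Mbps) (≈ 1000).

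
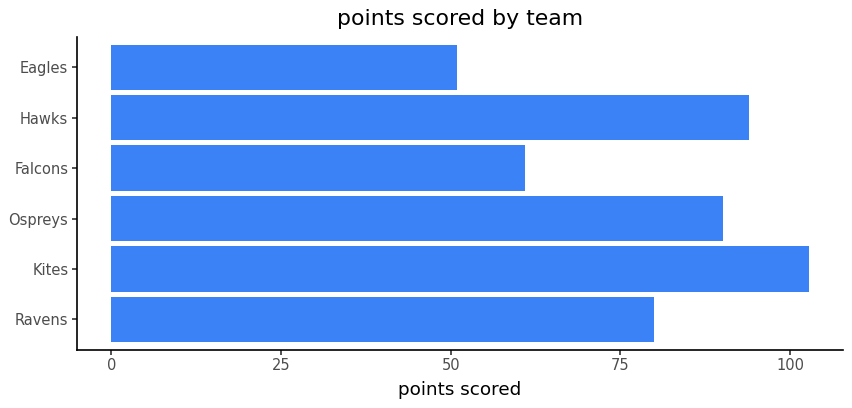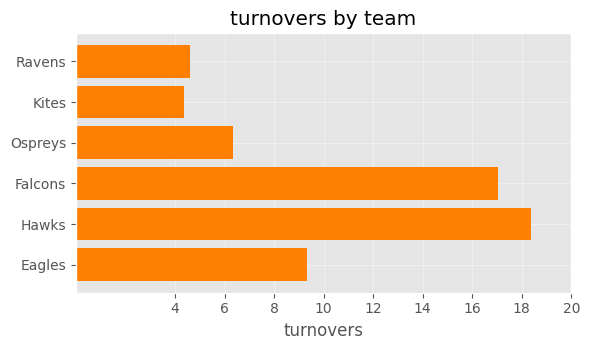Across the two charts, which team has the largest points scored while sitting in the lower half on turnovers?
Chart 2 median turnovers ≈ 8; below-median teams: Ravens, Kites, Ospreys. Among those, Kites has the highest points scored (≈ 100).

Kites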